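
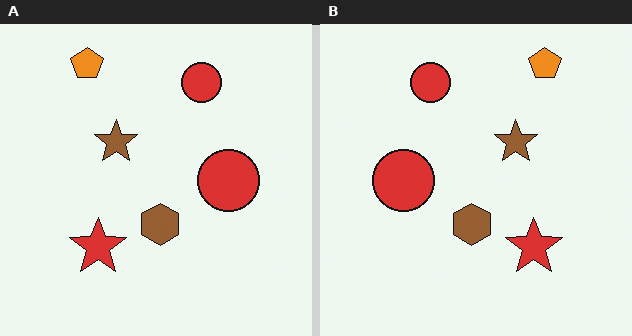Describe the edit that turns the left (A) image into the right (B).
This is the original image flipped horizontally (left ↔ right).

The orange pentagon is in the top-left of the left (A) image and the top-right of the right (B) — shapes on opposite sides of the vertical midline have swapped in a mirror flip.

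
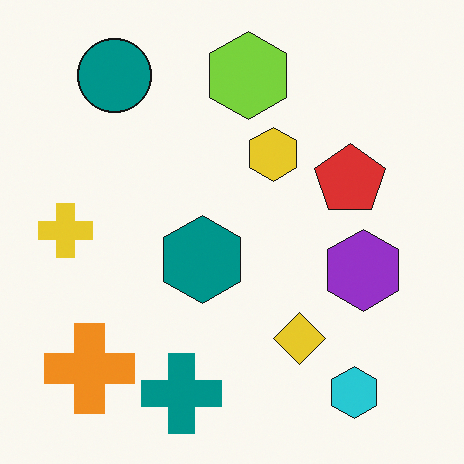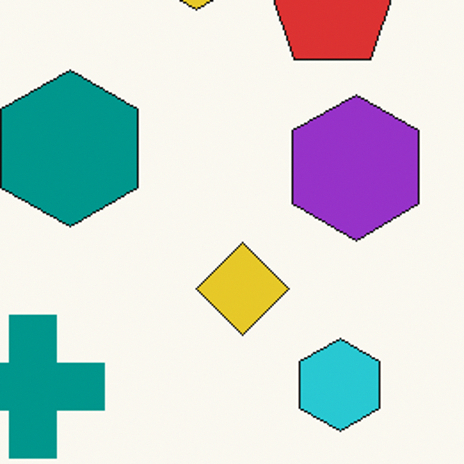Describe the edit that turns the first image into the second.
The transformation is: cropped to a noticeably smaller region and rescaled.

The visible shapes are larger and the field of view is narrower; shapes near the original edges may be partly or wholly outside the frame — a crop-and-rescale.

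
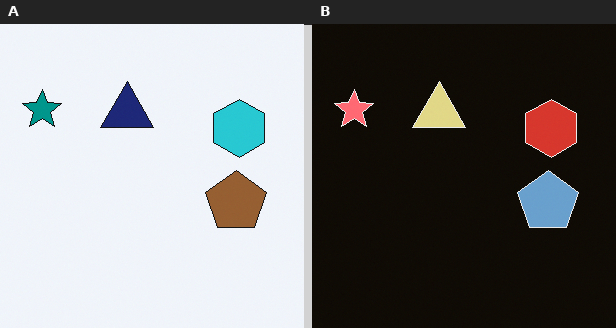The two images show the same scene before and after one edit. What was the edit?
The image was color-inverted (negative).

The light background has become dark and every shape's color is its complement — a photographic negative.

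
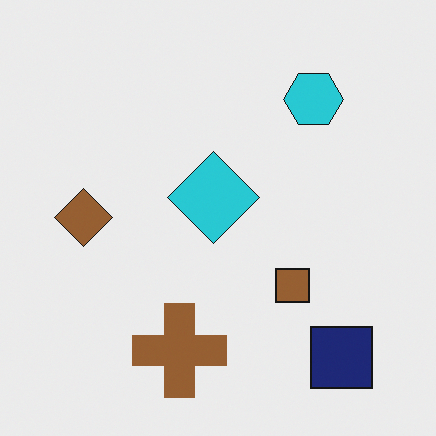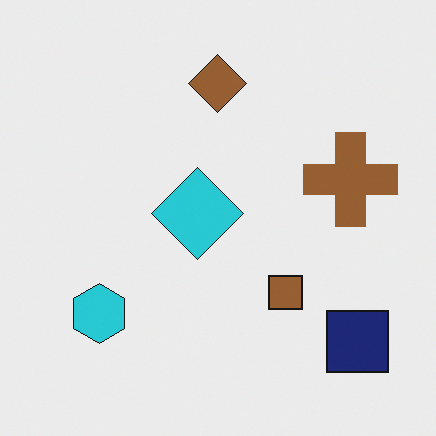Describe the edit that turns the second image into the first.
It was transposed (reflected across the top-left ↔ bottom-right diagonal).

Shapes have swapped their row and column positions — what was in the top-right is now in the bottom-left — a diagonal reflection.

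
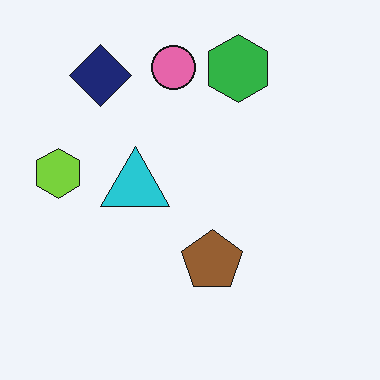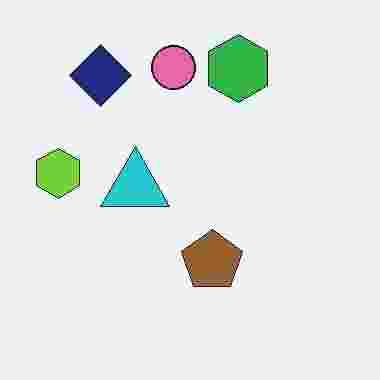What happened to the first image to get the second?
This is the original image heavily JPEG-compressed with obvious blocking artifacts.

Blocky 8×8 compression artifacts appear around shape edges and the flat background shows ringing — characteristic JPEG degradation.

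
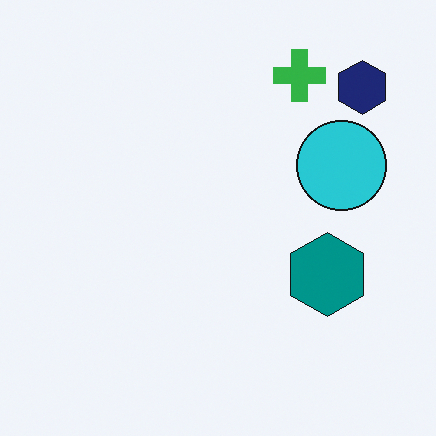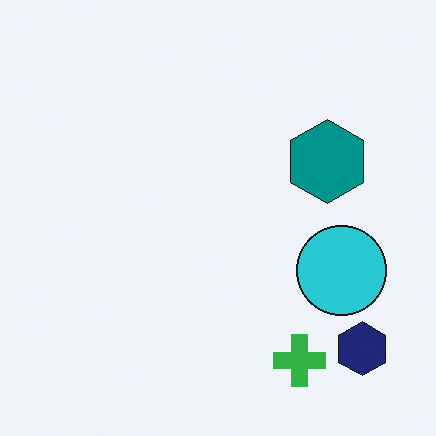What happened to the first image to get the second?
It was flipped vertically (top ↔ bottom).

The green cross is in the top-right of the first image and the bottom-right of the second — shapes on opposite sides of the horizontal midline have swapped in a mirror flip.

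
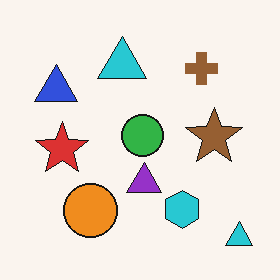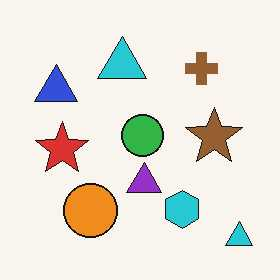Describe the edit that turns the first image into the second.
The second image is the first given moderate JPEG compression.

Blocky 8×8 compression artifacts appear around shape edges and the flat background shows ringing — characteristic JPEG degradation.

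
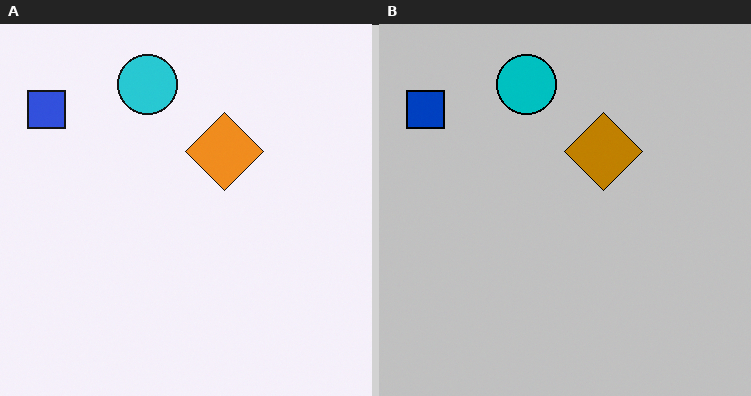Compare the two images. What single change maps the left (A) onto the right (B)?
The image was aggressively posterized.

Each flat color has snapped to a coarser quantized level — most visibly, the near-white background has dropped to a flat grey.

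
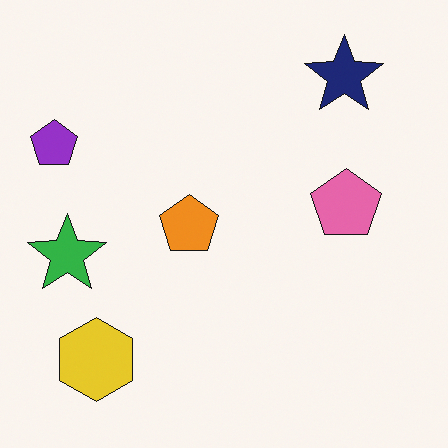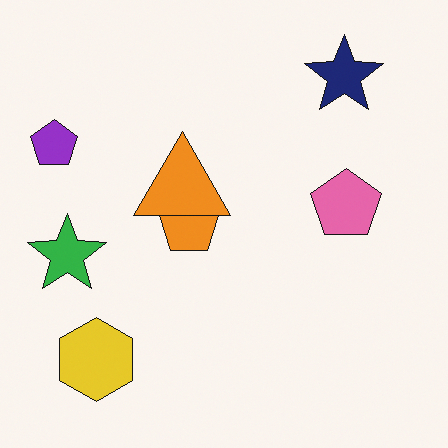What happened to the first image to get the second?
The image was overlaid with an additional orange triangle.

An orange triangle appears in the second image that is absent from the first.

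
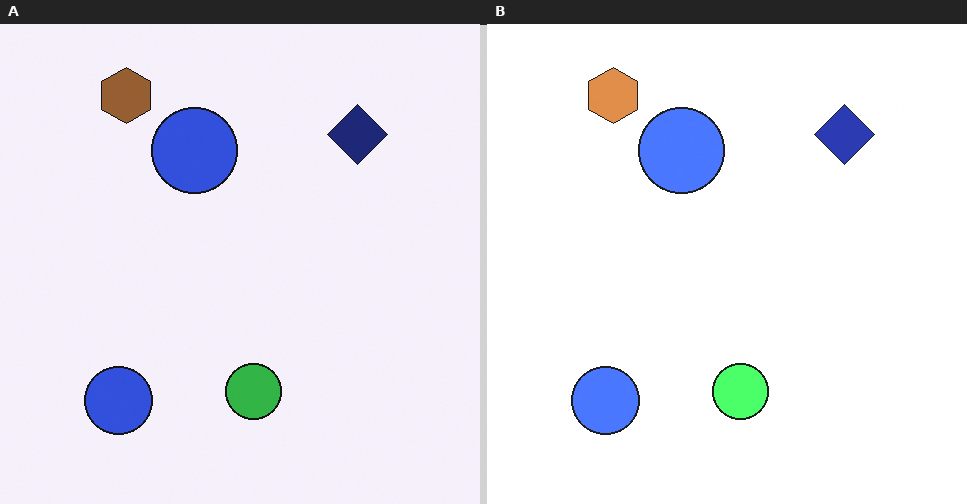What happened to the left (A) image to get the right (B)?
The right (B) image is the left (A) noticeably brightened.

Every pixel — background and shapes alike — is uniformly brightened.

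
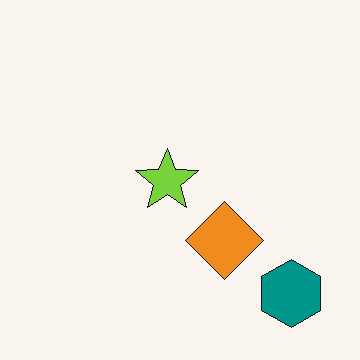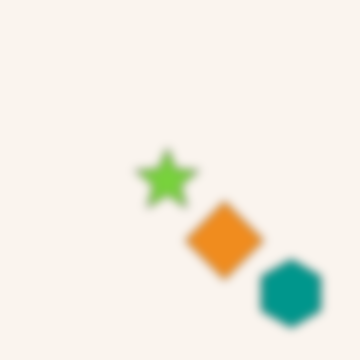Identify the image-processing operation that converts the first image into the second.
The transformation is: noticeably gaussian-blurred.

Shape edges and outlines are uniformly softened across the whole image.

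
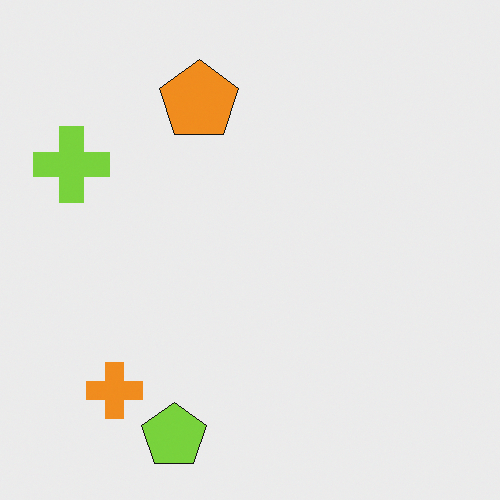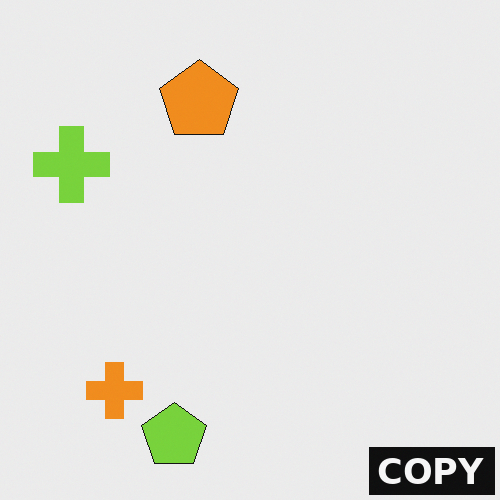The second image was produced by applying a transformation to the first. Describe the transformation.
This is the original image watermarked with the text "COPY" in the lower-right corner.

A dark label reading "COPY" appears in the lower-right corner.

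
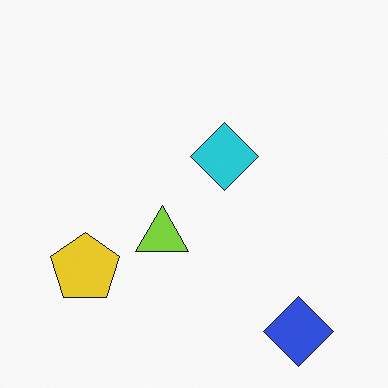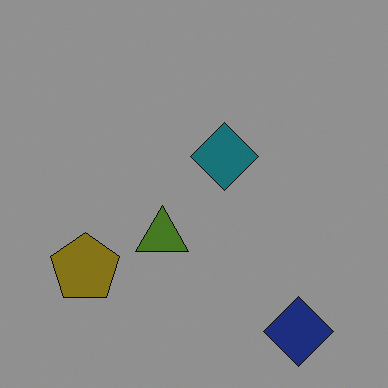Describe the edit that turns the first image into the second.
The image was substantially darkened.

Every pixel — background and shapes alike — is uniformly darkened.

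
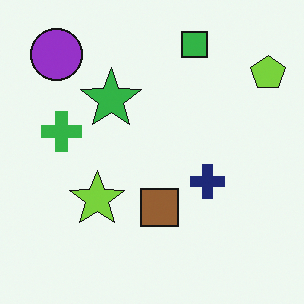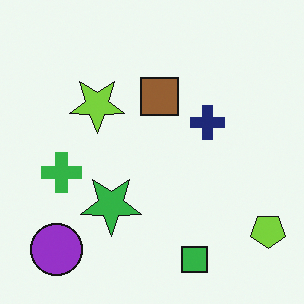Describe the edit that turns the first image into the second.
The image was flipped vertically (top ↔ bottom).

The green square is in the top of the first image and the bottom of the second — shapes on opposite sides of the horizontal midline have swapped in a mirror flip.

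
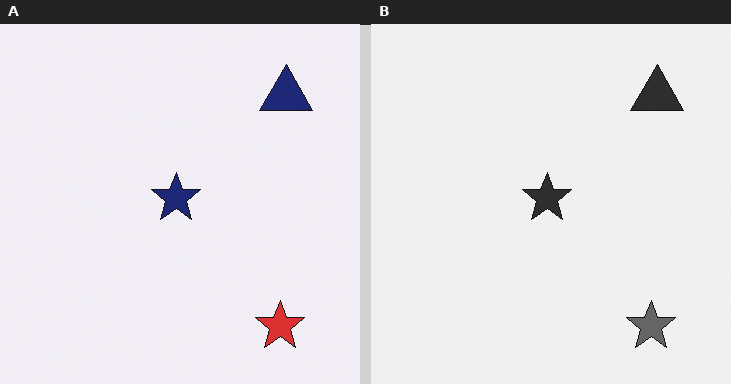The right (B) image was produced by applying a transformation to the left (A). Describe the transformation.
The image was converted to grayscale.

All color is removed — every shape is now a shade of grey.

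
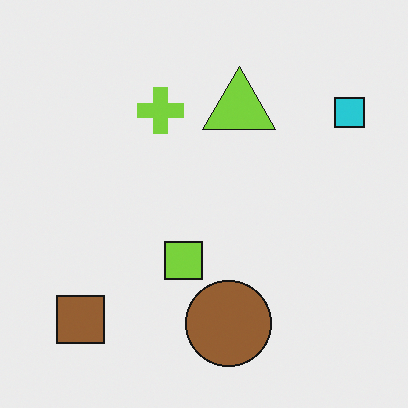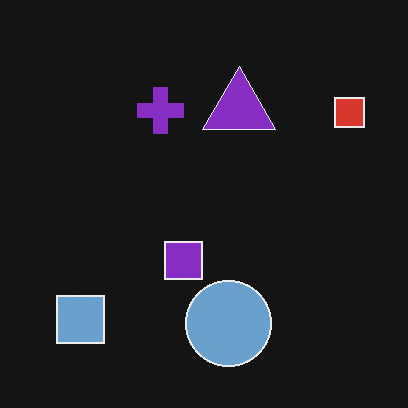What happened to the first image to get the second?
Color-inverted (negative).

The light background has become dark and every shape's color is its complement — a photographic negative.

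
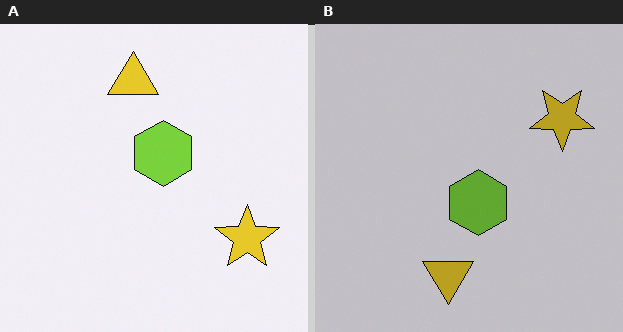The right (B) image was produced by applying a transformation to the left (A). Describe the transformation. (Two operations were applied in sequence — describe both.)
It was flipped vertically (top ↔ bottom), then darkened a little.

The yellow triangle is in the top of the left (A) image and the bottom of the right (B) — shapes on opposite sides of the horizontal midline have swapped in a mirror flip. Every pixel — background and shapes alike — is uniformly darkened.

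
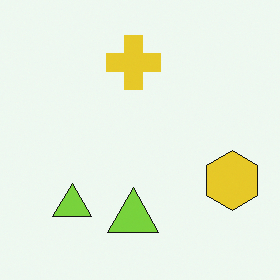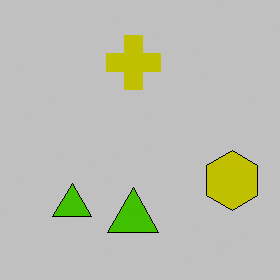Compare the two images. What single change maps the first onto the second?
Heavily posterized to just a handful of flat colors.

Each flat color has snapped to a coarser quantized level — most visibly, the near-white background has dropped to a flat grey.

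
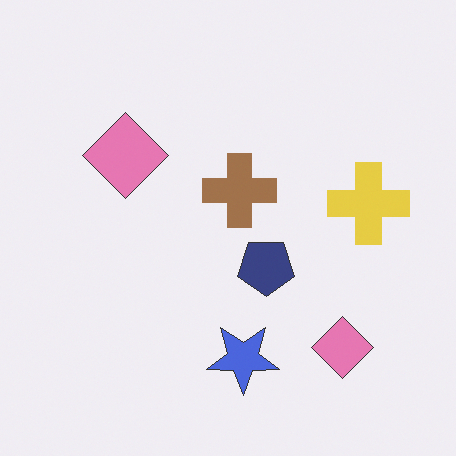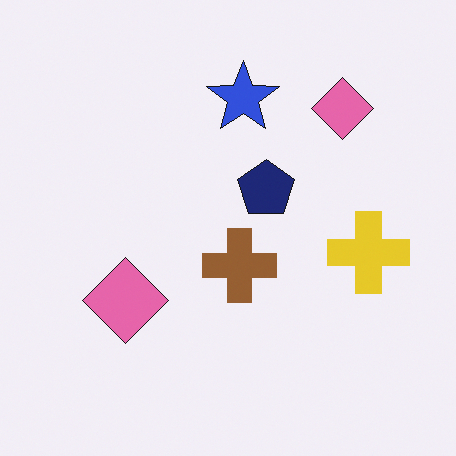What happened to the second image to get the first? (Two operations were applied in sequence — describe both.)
The transformation is: given slightly reduced contrast, then flipped vertically (top ↔ bottom).

Tones are pushed toward mid-grey across the whole image — a global contrast change. The blue star is in the top of the second image and the bottom of the first — shapes on opposite sides of the horizontal midline have swapped in a mirror flip.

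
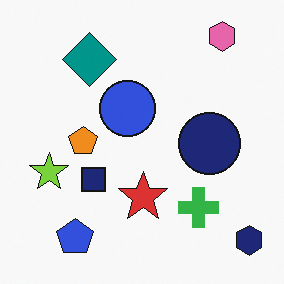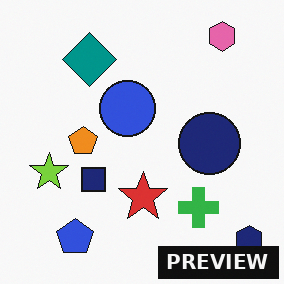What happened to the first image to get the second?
This is the original image watermarked with the text "PREVIEW" in the lower-right corner.

A dark label reading "PREVIEW" appears in the lower-right corner.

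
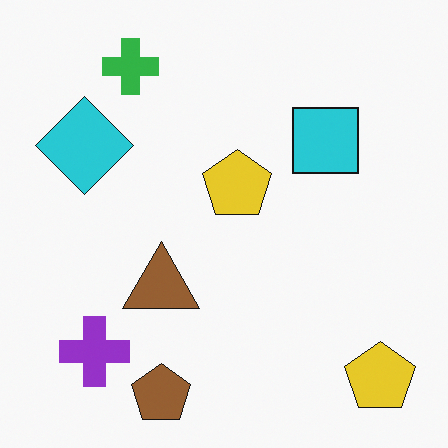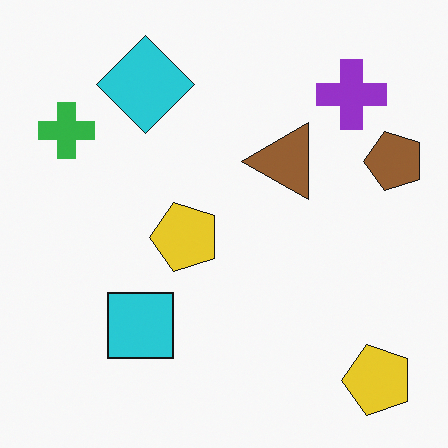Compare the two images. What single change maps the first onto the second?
The transformation is: transposed (reflected across the top-left ↔ bottom-right diagonal).

Shapes have swapped their row and column positions — what was in the top-right is now in the bottom-left — a diagonal reflection.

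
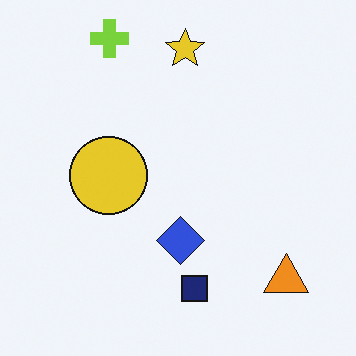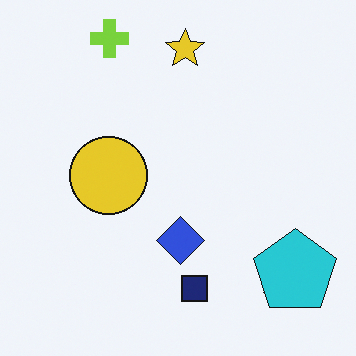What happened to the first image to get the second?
The second image is the first overlaid with an additional cyan pentagon.

A cyan pentagon appears in the second image that is absent from the first.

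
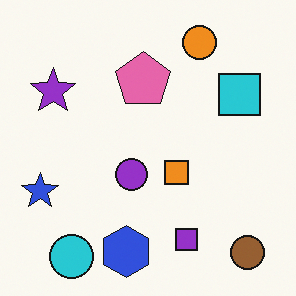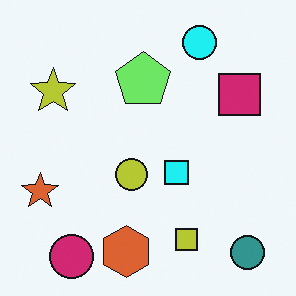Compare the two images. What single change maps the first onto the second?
It was hue-shifted by a moderate amount.

Every shape's color has rotated by the same amount around the hue wheel — a uniform hue shift.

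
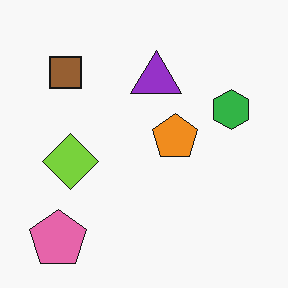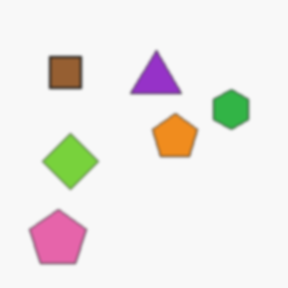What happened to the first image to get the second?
The second image is the first lightly blurred.

Shape edges and outlines are uniformly softened across the whole image.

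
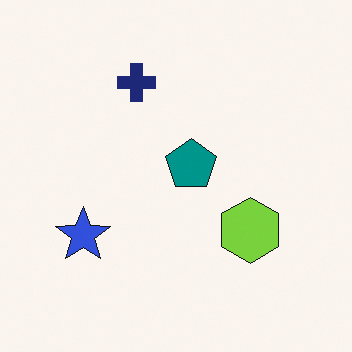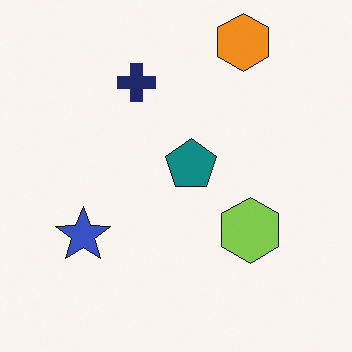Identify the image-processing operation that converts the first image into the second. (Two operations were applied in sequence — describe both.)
Slightly desaturated, then overlaid with an additional orange hexagon.

All colors are more muted and greyish — a global saturation change. An orange hexagon appears in the second image that is absent from the first.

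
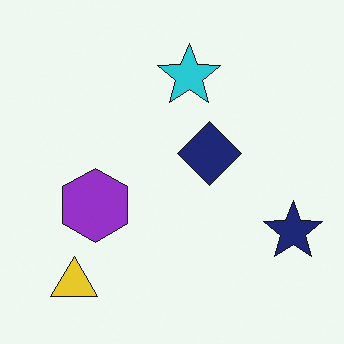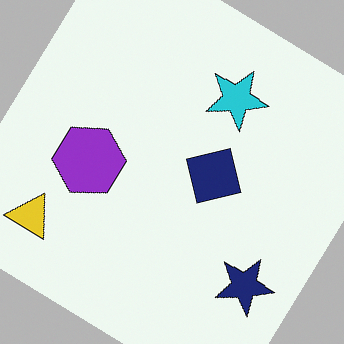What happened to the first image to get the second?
Rotated clockwise by a large amount — several tens of degrees.

Every shape is tilted by the same angle and the image corners show triangular fill wedges — a whole-image rotation by a non-right angle.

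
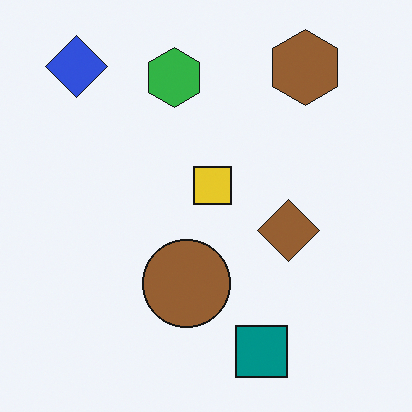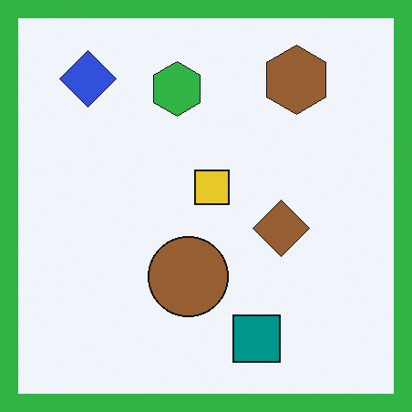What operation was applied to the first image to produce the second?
The image was framed with a green border.

A solid green frame runs around the edge of the second image, with the content slightly shrunk inside it.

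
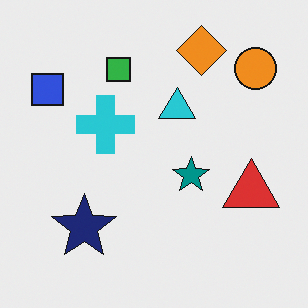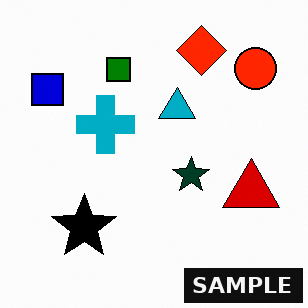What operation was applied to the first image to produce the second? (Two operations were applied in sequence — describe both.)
Boosted in contrast, then watermarked with the text "SAMPLE" in the lower-right corner.

Tones are pushed away from mid-grey across the whole image — a global contrast change. A dark label reading "SAMPLE" appears in the lower-right corner.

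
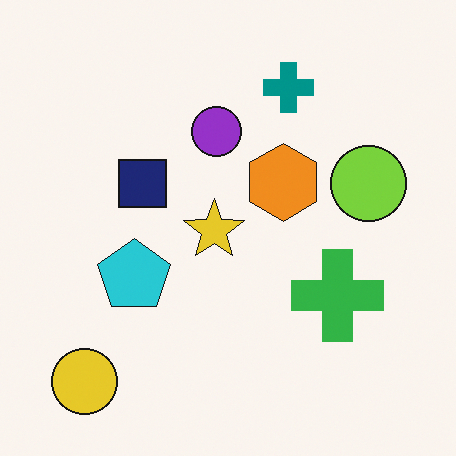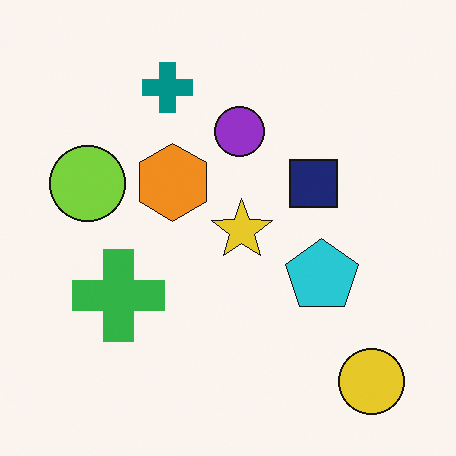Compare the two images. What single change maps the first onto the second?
The image was flipped horizontally (left ↔ right).

The yellow circle is in the bottom-left of the first image and the bottom-right of the second — shapes on opposite sides of the vertical midline have swapped in a mirror flip.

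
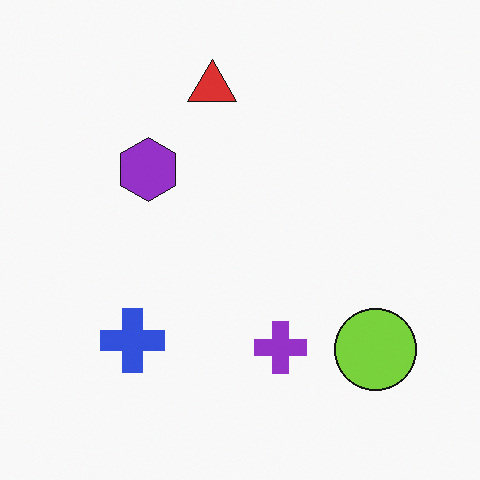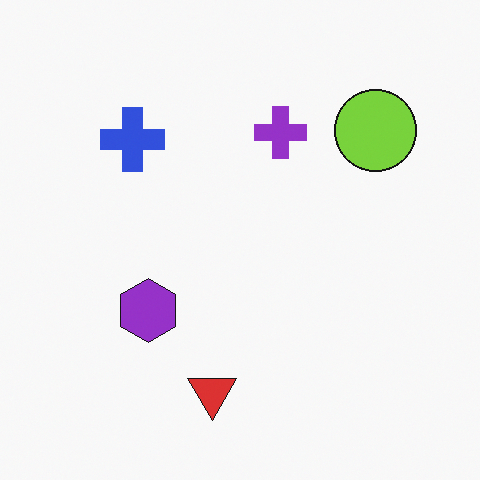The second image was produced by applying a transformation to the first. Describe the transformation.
The second image is the first flipped vertically (top ↔ bottom).

The red triangle is in the top of the first image and the bottom of the second — shapes on opposite sides of the horizontal midline have swapped in a mirror flip.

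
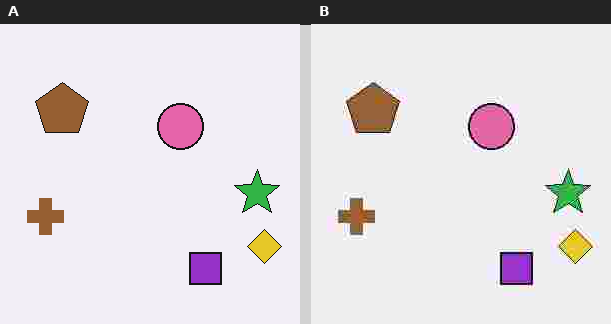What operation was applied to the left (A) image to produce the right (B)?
Degraded with heavy JPEG compression.

Blocky 8×8 compression artifacts appear around shape edges and the flat background shows ringing — characteristic JPEG degradation.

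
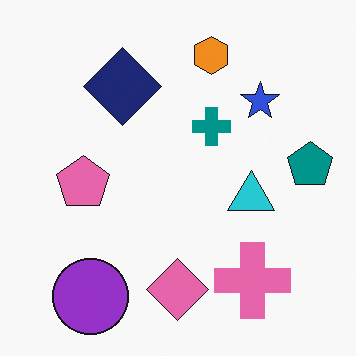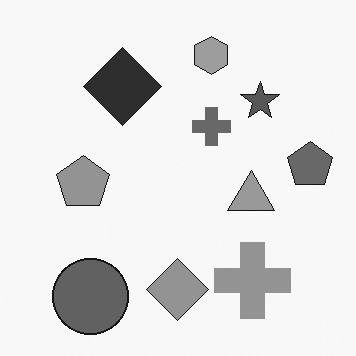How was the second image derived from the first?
It was converted to grayscale.

All color is removed — every shape is now a shade of grey.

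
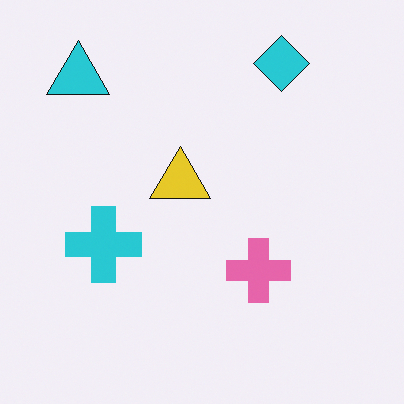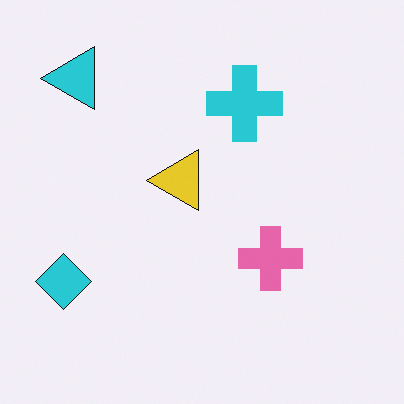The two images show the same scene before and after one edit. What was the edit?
Transposed (reflected across the top-left ↔ bottom-right diagonal).

Shapes have swapped their row and column positions — what was in the top-right is now in the bottom-left — a diagonal reflection.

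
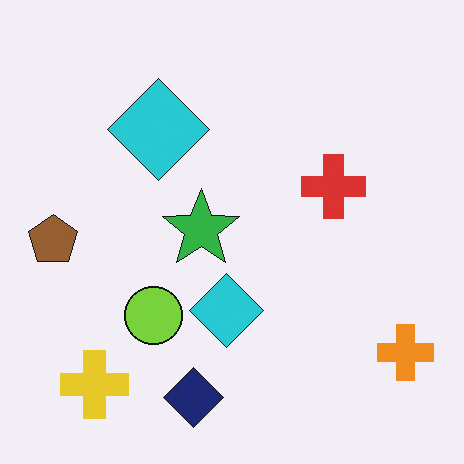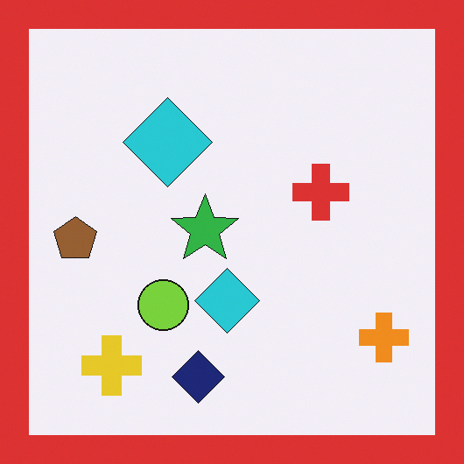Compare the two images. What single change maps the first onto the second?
This is the original image framed with a red border.

A solid red frame runs around the edge of the second image, with the content slightly shrunk inside it.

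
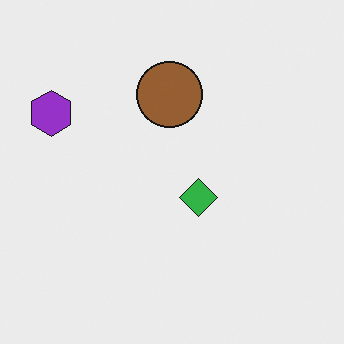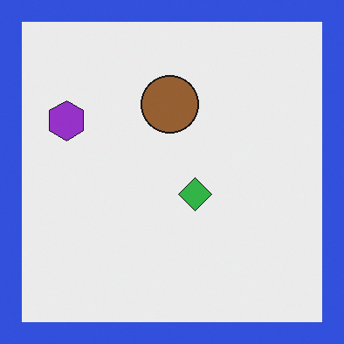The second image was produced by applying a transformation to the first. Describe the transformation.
The transformation is: framed with a blue border.

A solid blue frame runs around the edge of the second image, with the content slightly shrunk inside it.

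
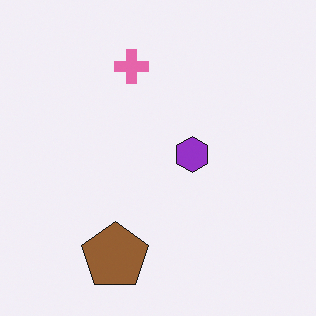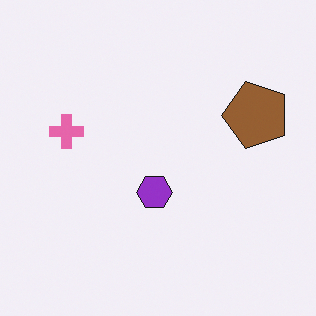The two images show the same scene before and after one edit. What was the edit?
The second image is the first transposed (reflected across the top-left ↔ bottom-right diagonal).

Shapes have swapped their row and column positions — what was in the top-right is now in the bottom-left — a diagonal reflection.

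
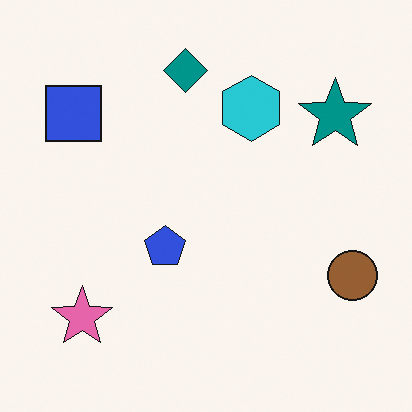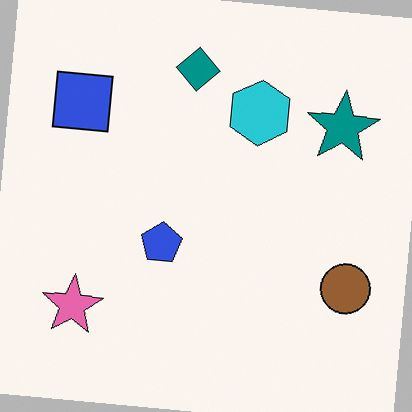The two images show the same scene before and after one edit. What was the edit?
The image was rotated clockwise by a slight angle.

Every shape is tilted by the same angle and the image corners show triangular fill wedges — a whole-image rotation by a non-right angle.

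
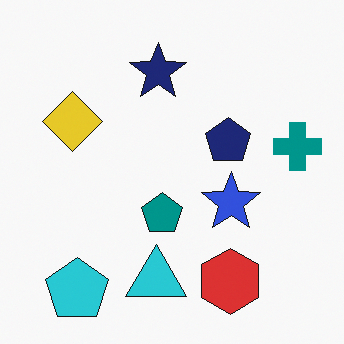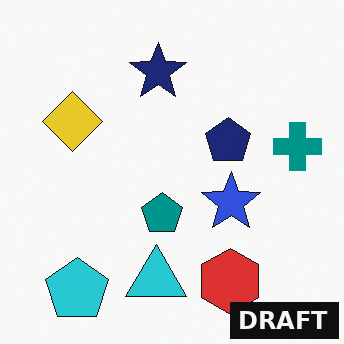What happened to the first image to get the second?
This is the original image watermarked with the text "DRAFT" in the lower-right corner.

A dark label reading "DRAFT" appears in the lower-right corner.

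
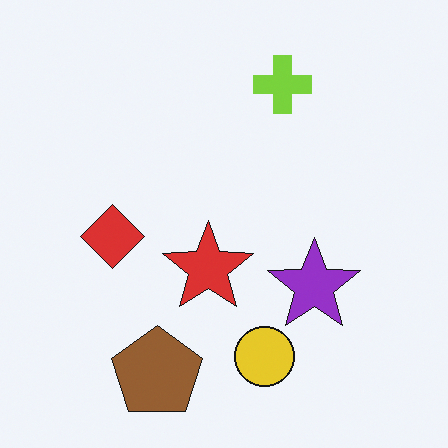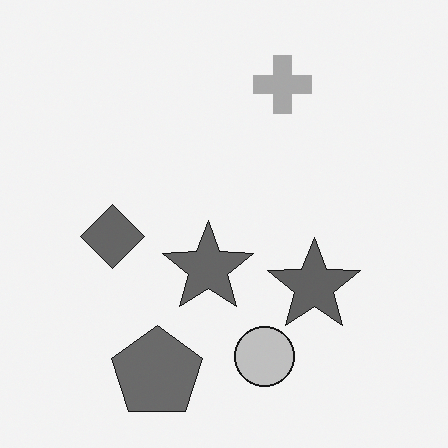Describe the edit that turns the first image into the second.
It was converted to grayscale.

All color is removed — every shape is now a shade of grey.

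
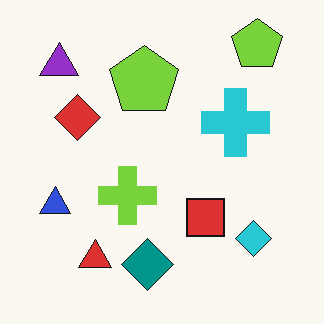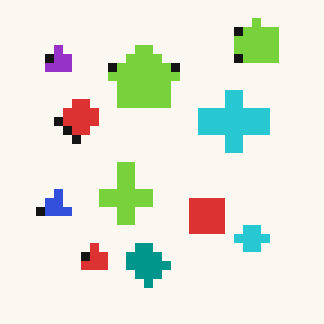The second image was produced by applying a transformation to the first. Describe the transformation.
The image was heavily pixelated into large blocks.

Shapes are reduced to large square blocks; fine edges and outlines are lost — a downscale-then-upscale (mosaic) effect.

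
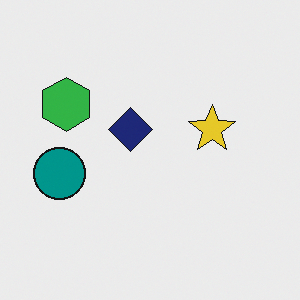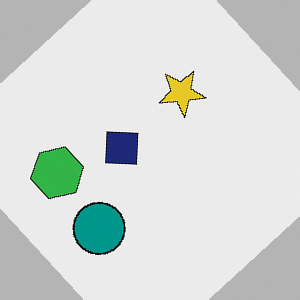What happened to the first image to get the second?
The image was rotated counter-clockwise by a large amount — several tens of degrees.

Every shape is tilted by the same angle and the image corners show triangular fill wedges — a whole-image rotation by a non-right angle.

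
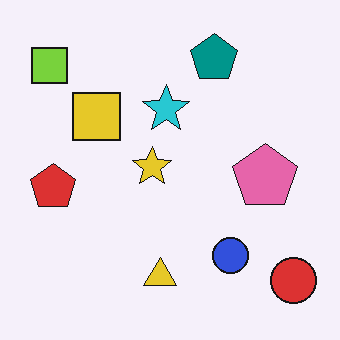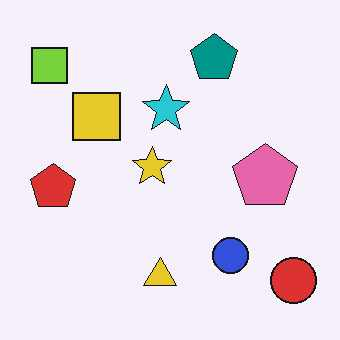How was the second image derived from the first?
The transformation is: JPEG-compressed with visible artifacts.

Blocky 8×8 compression artifacts appear around shape edges and the flat background shows ringing — characteristic JPEG degradation.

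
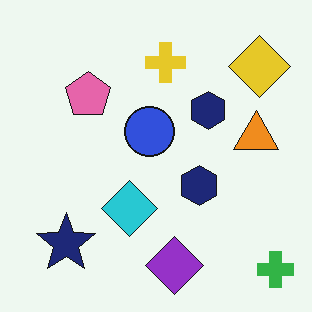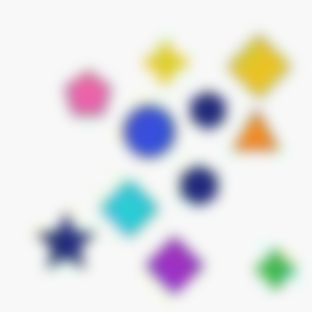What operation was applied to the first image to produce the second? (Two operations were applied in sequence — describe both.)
Heavily JPEG-compressed with obvious blocking artifacts, then heavily blurred.

Blocky 8×8 compression artifacts appear around shape edges and the flat background shows ringing — characteristic JPEG degradation. Shape edges and outlines are uniformly softened across the whole image.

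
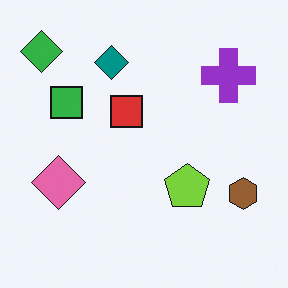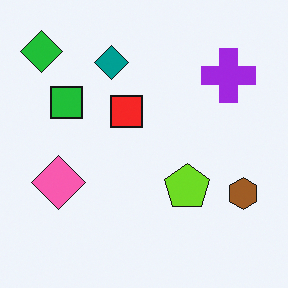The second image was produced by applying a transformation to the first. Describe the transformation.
The transformation is: slightly oversaturated.

All colors are more vivid — a global saturation change.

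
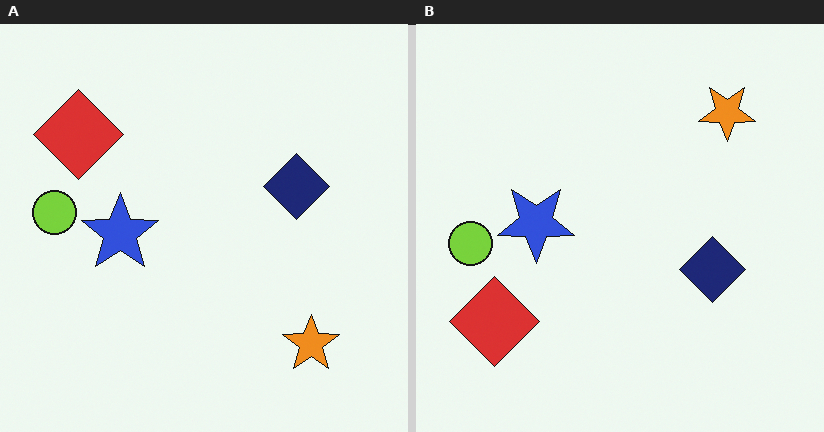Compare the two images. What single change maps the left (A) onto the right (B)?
This is the original image flipped vertically (top ↔ bottom).

The orange star is in the bottom-right of the left (A) image and the top-right of the right (B) — shapes on opposite sides of the horizontal midline have swapped in a mirror flip.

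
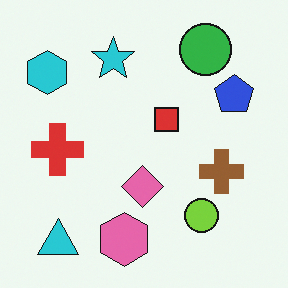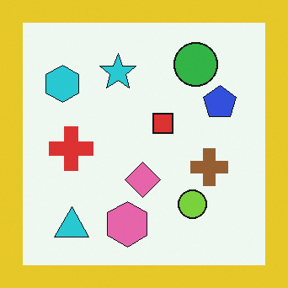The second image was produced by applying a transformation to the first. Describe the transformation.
Framed with a yellow border.

A solid yellow frame runs around the edge of the second image, with the content slightly shrunk inside it.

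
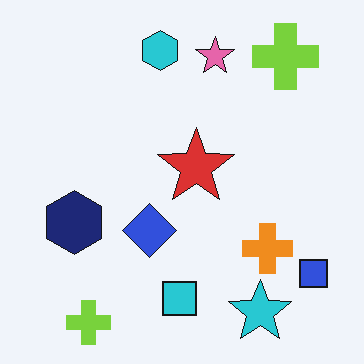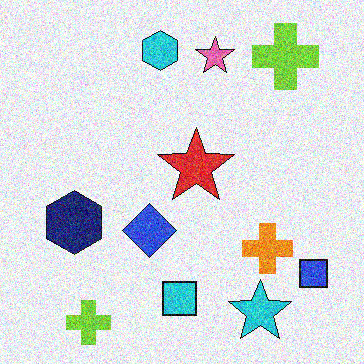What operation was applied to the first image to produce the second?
Degraded with a thick layer of grain.

Random speckle covers the whole image, including the flat background.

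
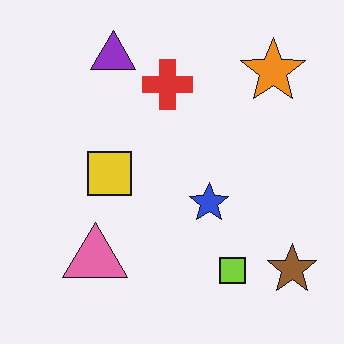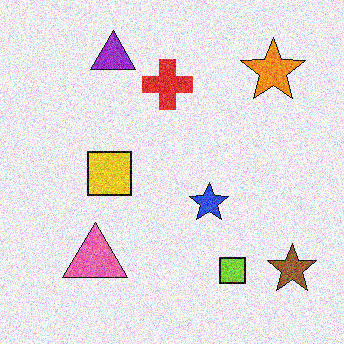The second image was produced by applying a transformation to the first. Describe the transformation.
The second image is the first degraded with strong gaussian noise.

Random speckle covers the whole image, including the flat background.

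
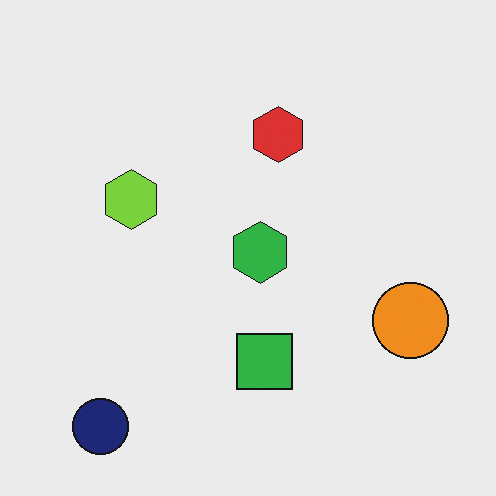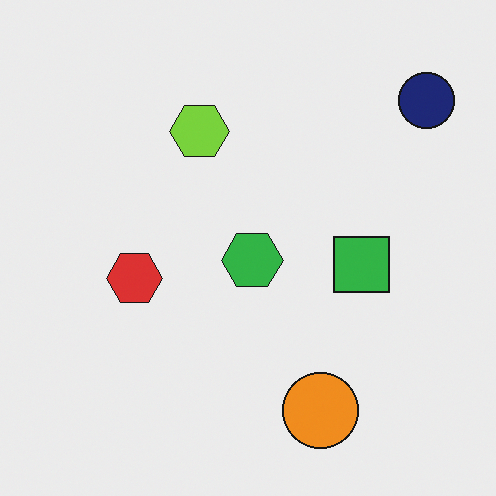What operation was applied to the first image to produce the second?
This is the original image transposed (reflected across the top-left ↔ bottom-right diagonal).

Shapes have swapped their row and column positions — what was in the top-right is now in the bottom-left — a diagonal reflection.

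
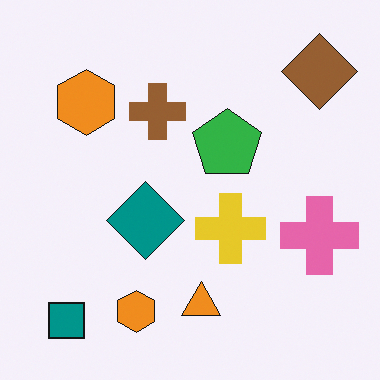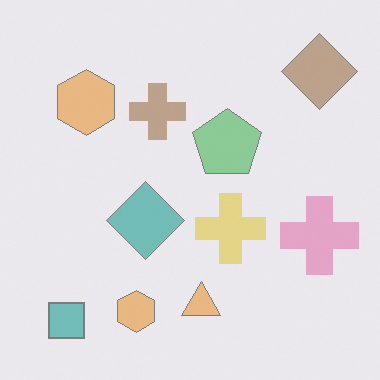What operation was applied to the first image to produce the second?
The transformation is: washed out (contrast reduced).

Tones are pushed toward mid-grey across the whole image — a global contrast change.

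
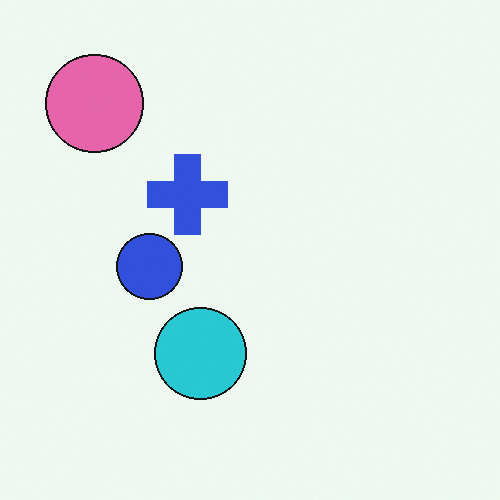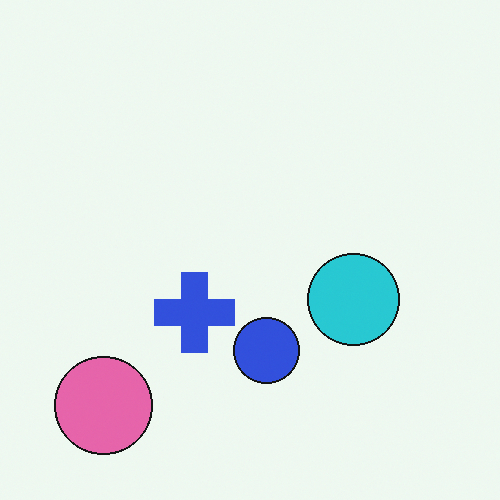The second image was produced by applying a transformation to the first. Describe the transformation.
Rotated 90° counter-clockwise.

The pink circle sits in the top-left of the first image and the bottom-left of the second — consistent with a whole-image 90° counter-clockwise rotation.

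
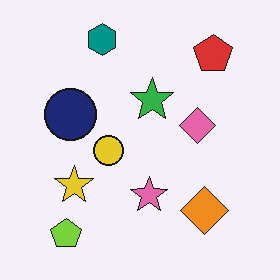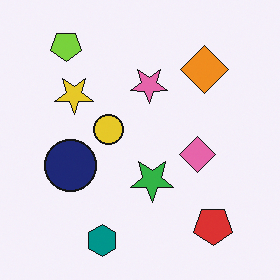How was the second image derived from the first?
This is the original image flipped vertically (top ↔ bottom).

The teal hexagon is in the top of the first image and the bottom of the second — shapes on opposite sides of the horizontal midline have swapped in a mirror flip.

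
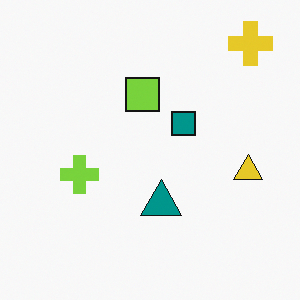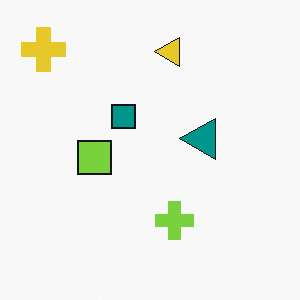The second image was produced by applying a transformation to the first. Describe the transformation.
It was rotated 90° counter-clockwise.

The yellow cross sits in the top-right of the first image and the top-left of the second — consistent with a whole-image 90° counter-clockwise rotation.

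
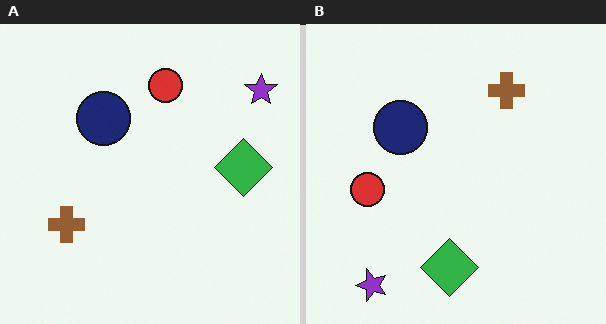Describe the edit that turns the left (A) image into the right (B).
Transposed (reflected across the top-left ↔ bottom-right diagonal).

Shapes have swapped their row and column positions — what was in the top-right is now in the bottom-left — a diagonal reflection.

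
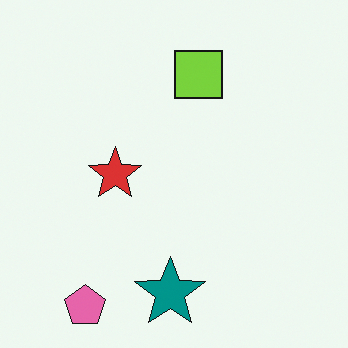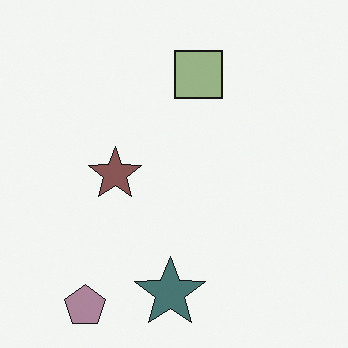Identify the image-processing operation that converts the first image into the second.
This is the original image heavily desaturated.

All colors are more muted and greyish — a global saturation change.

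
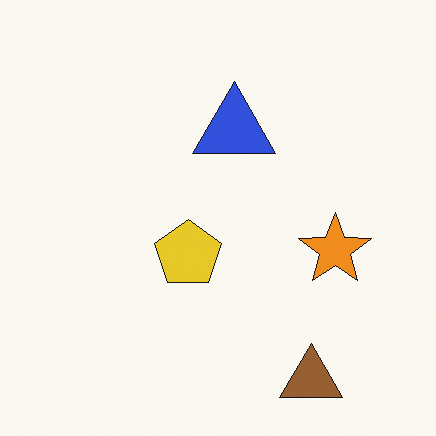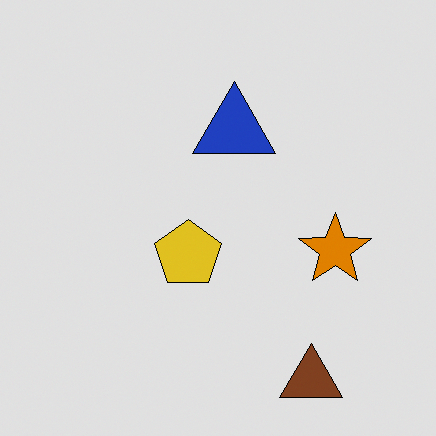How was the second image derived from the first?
Posterized to a reduced palette.

Each flat color has snapped to a coarser quantized level — most visibly, the near-white background has dropped to a flat grey.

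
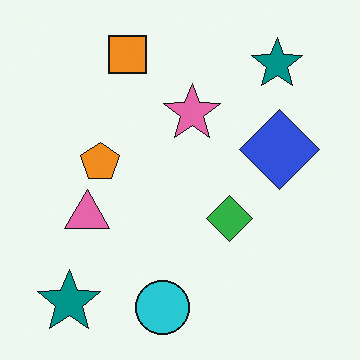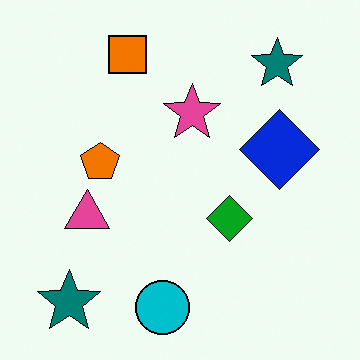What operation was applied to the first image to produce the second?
This is the original image given slightly increased contrast.

Tones are pushed away from mid-grey across the whole image — a global contrast change.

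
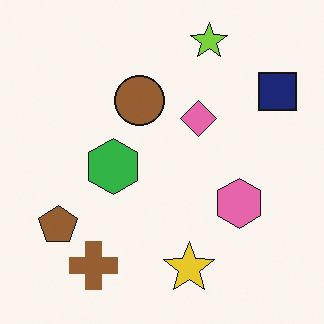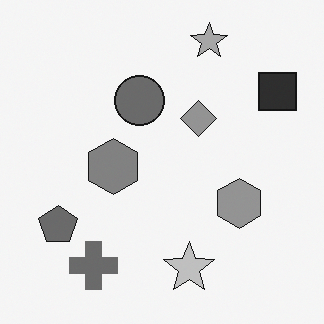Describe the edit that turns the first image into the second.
It was converted to grayscale.

All color is removed — every shape is now a shade of grey.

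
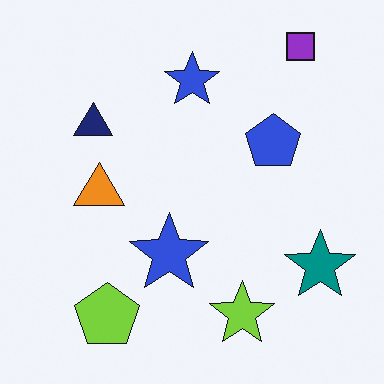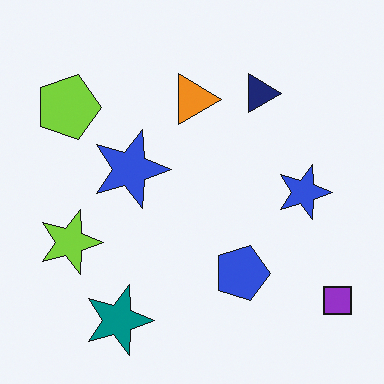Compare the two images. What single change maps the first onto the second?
The transformation is: rotated 90° clockwise.

The purple square sits in the top-right of the first image and the bottom-right of the second — consistent with a whole-image 90° clockwise rotation.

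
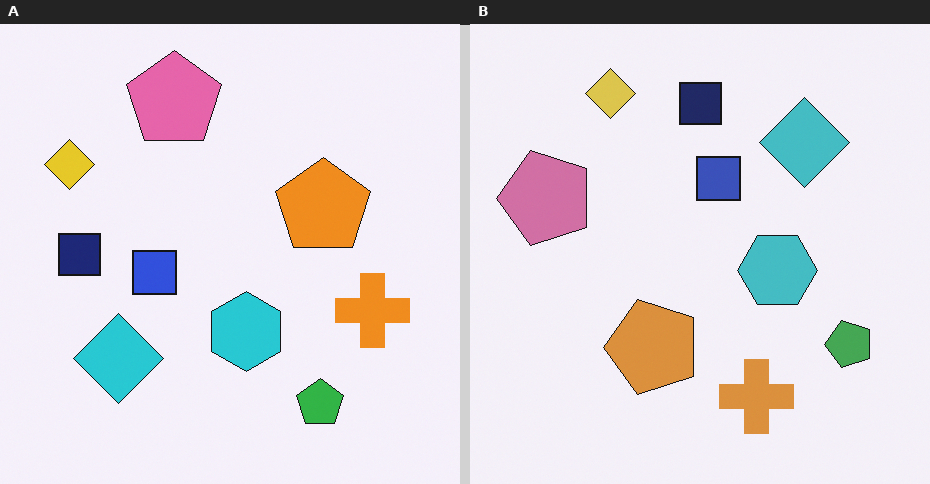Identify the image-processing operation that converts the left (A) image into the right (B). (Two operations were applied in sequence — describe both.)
The right (B) image is the left (A) transposed (reflected across the top-left ↔ bottom-right diagonal), then slightly desaturated.

Shapes have swapped their row and column positions — what was in the top-right is now in the bottom-left — a diagonal reflection. All colors are more muted and greyish — a global saturation change.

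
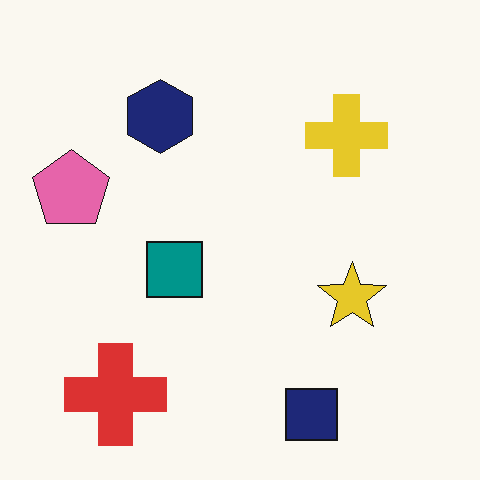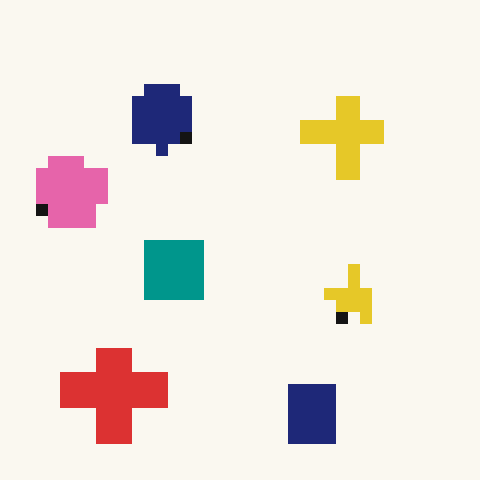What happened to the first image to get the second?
The image was heavily pixelated into large blocks.

Shapes are reduced to large square blocks; fine edges and outlines are lost — a downscale-then-upscale (mosaic) effect.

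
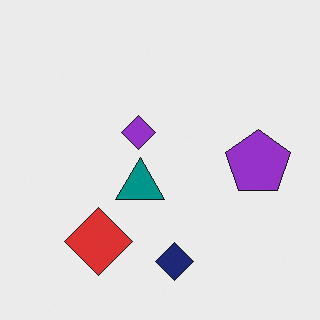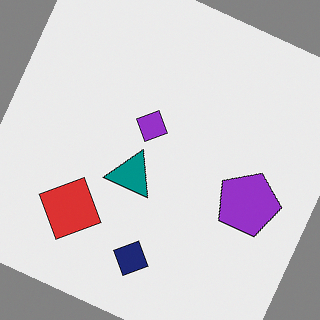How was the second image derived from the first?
The image was rotated clockwise by a clearly visible amount.

Every shape is tilted by the same angle and the image corners show triangular fill wedges — a whole-image rotation by a non-right angle.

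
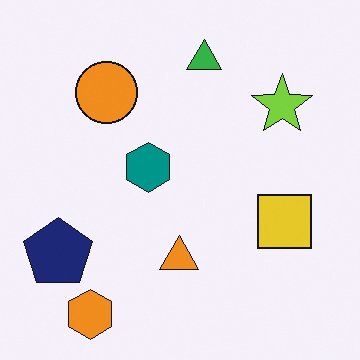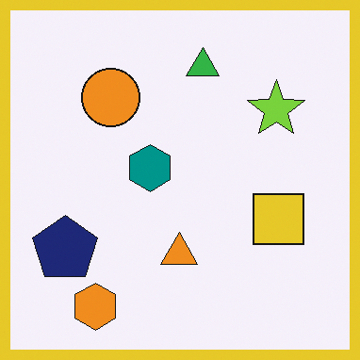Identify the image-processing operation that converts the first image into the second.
The image was framed with a yellow border.

A solid yellow frame runs around the edge of the second image, with the content slightly shrunk inside it.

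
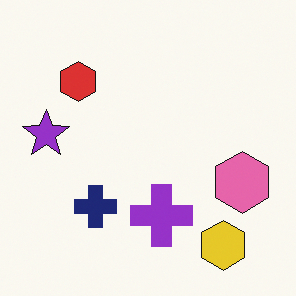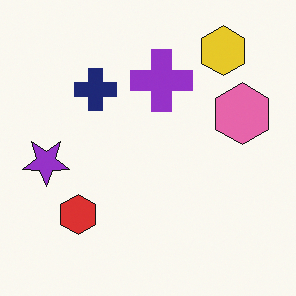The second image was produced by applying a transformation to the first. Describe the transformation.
This is the original image flipped vertically (top ↔ bottom).

The yellow hexagon is in the bottom-right of the first image and the top-right of the second — shapes on opposite sides of the horizontal midline have swapped in a mirror flip.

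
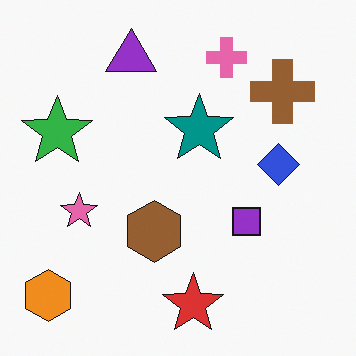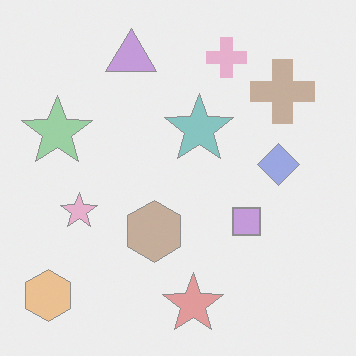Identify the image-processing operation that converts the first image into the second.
The image was given much lower contrast.

Tones are pushed toward mid-grey across the whole image — a global contrast change.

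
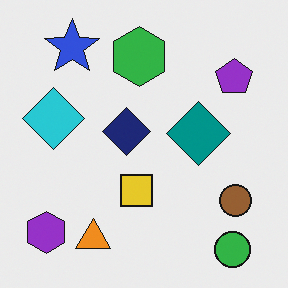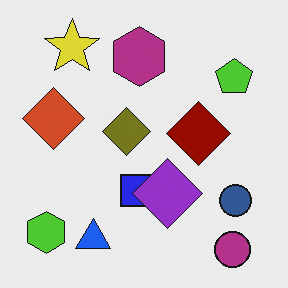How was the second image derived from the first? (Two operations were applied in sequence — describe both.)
The image was hue-shifted by a large amount, then overlaid with an additional purple diamond.

Every shape's color has rotated by the same amount around the hue wheel — a uniform hue shift. A purple diamond appears in the second image that is absent from the first.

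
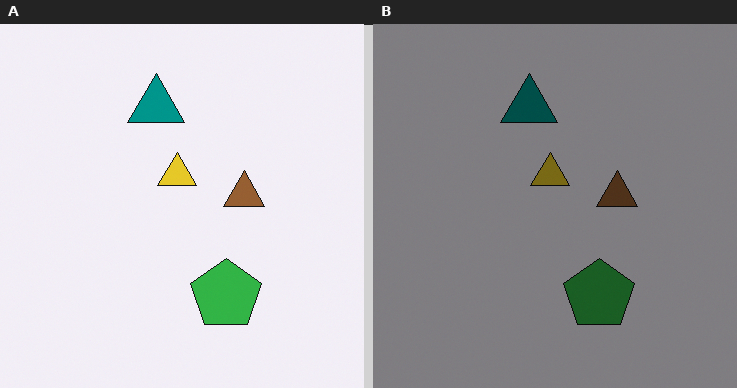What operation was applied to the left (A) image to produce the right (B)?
Noticeably darkened.

Every pixel — background and shapes alike — is uniformly darkened.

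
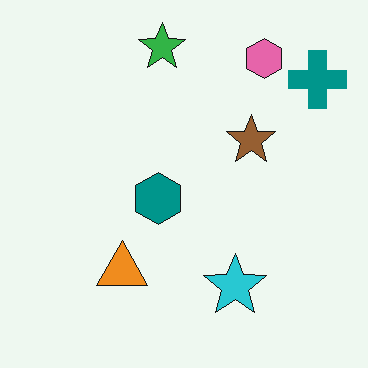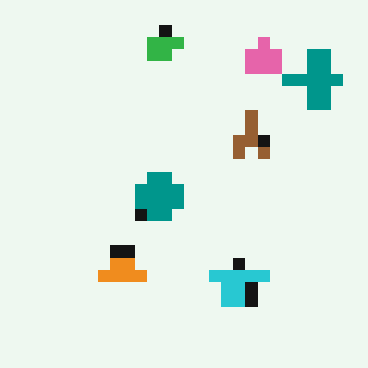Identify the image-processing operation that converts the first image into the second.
The image was heavily pixelated into large blocks.

Shapes are reduced to large square blocks; fine edges and outlines are lost — a downscale-then-upscale (mosaic) effect.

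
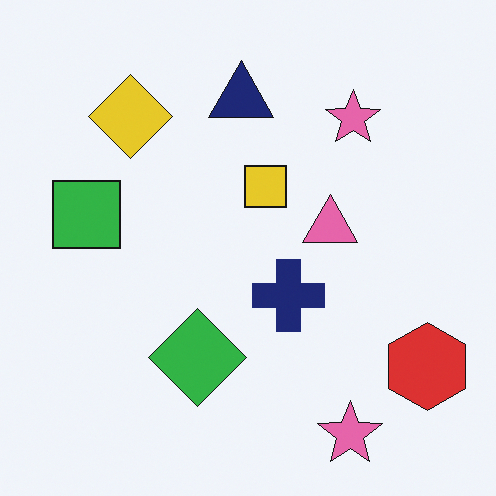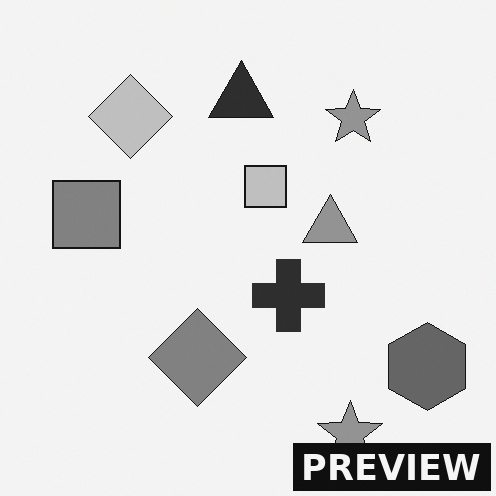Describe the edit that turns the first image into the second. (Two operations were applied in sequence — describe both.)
The second image is the first converted to grayscale, then watermarked with the text "PREVIEW" in the lower-right corner.

All color is removed — every shape is now a shade of grey. A dark label reading "PREVIEW" appears in the lower-right corner.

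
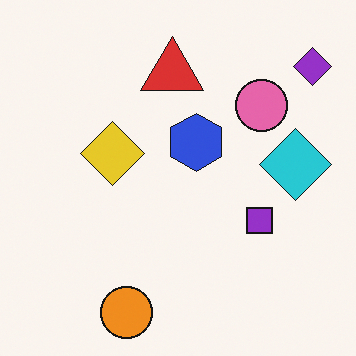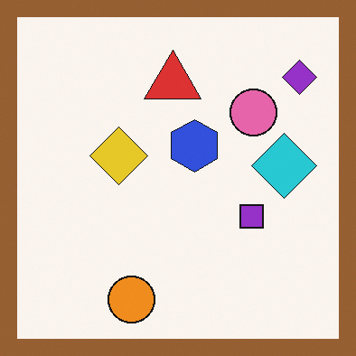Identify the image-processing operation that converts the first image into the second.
The image was framed with a brown border.

A solid brown frame runs around the edge of the second image, with the content slightly shrunk inside it.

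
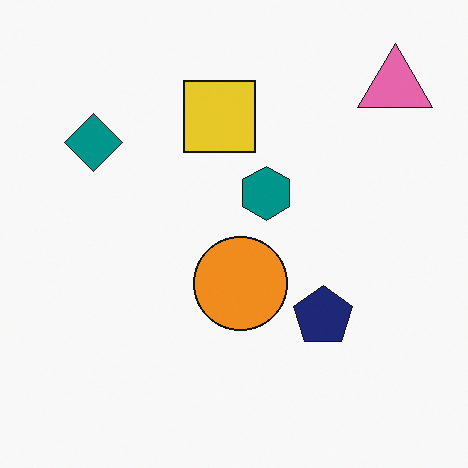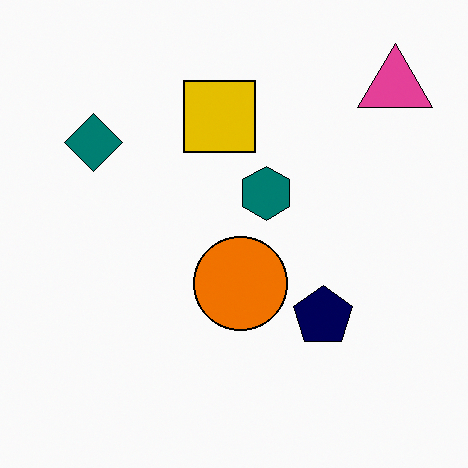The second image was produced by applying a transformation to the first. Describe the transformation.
The second image is the first given slightly increased contrast.

Tones are pushed away from mid-grey across the whole image — a global contrast change.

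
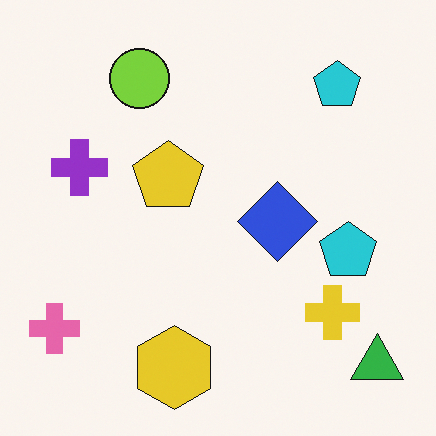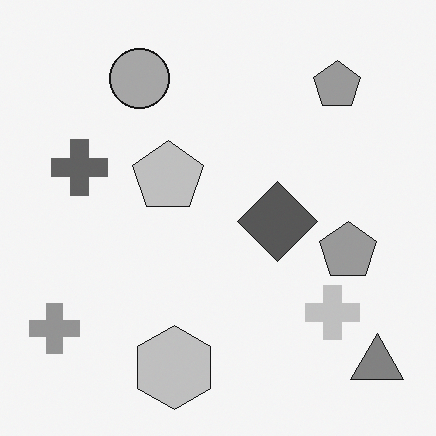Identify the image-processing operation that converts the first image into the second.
Converted to grayscale.

All color is removed — every shape is now a shade of grey.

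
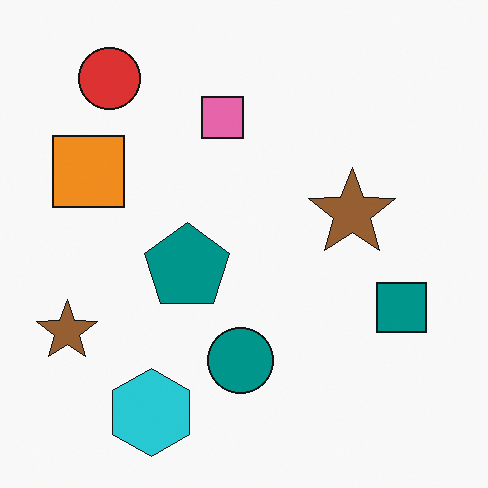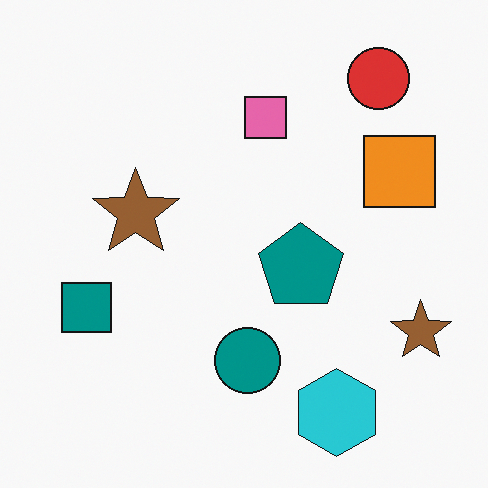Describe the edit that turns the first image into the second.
The image was flipped horizontally (left ↔ right).

The teal square is in the right of the first image and the left of the second — shapes on opposite sides of the vertical midline have swapped in a mirror flip.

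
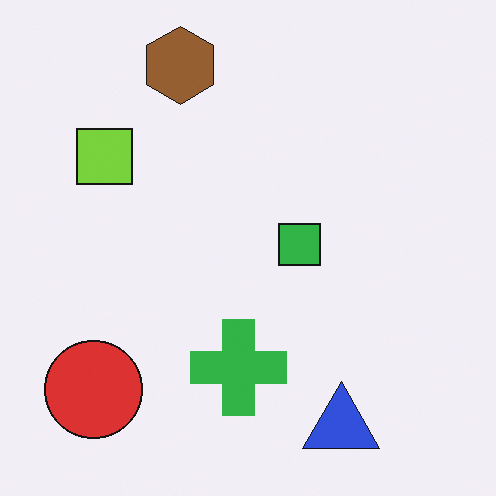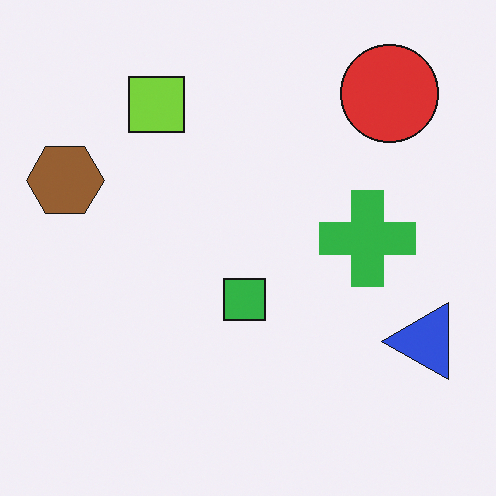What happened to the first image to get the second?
The second image is the first transposed (reflected across the top-left ↔ bottom-right diagonal).

Shapes have swapped their row and column positions — what was in the top-right is now in the bottom-left — a diagonal reflection.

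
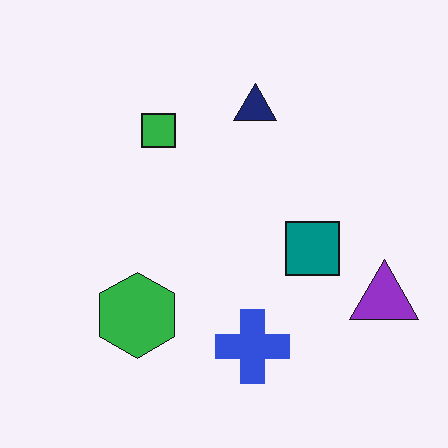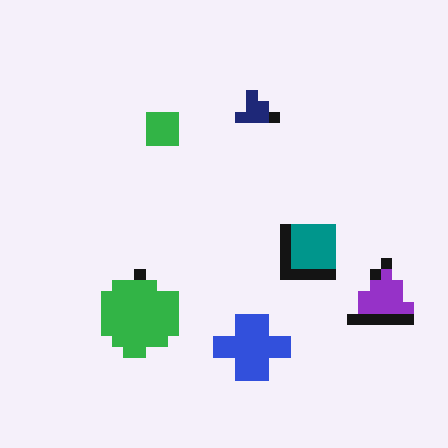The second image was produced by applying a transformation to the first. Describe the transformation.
Heavily pixelated into large blocks.

Shapes are reduced to large square blocks; fine edges and outlines are lost — a downscale-then-upscale (mosaic) effect.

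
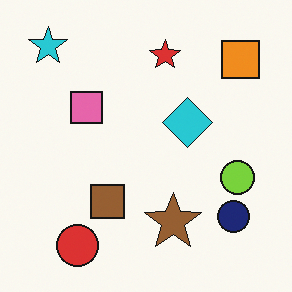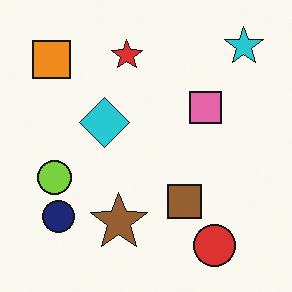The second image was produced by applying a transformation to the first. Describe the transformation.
Flipped horizontally (left ↔ right).

The cyan star is in the top-left of the first image and the top-right of the second — shapes on opposite sides of the vertical midline have swapped in a mirror flip.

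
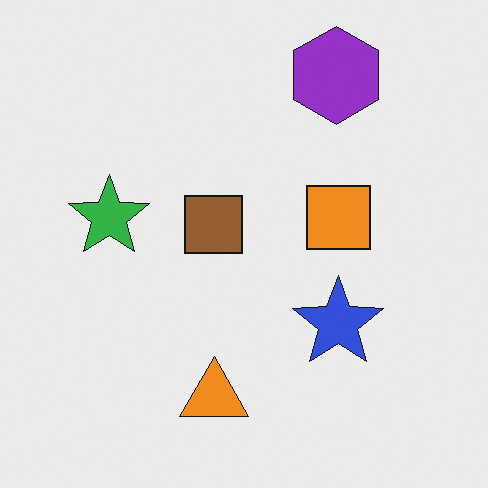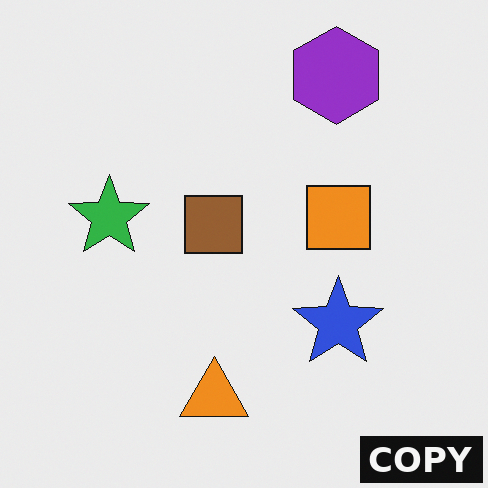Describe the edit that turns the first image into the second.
The transformation is: watermarked with the text "COPY" in the lower-right corner.

A dark label reading "COPY" appears in the lower-right corner.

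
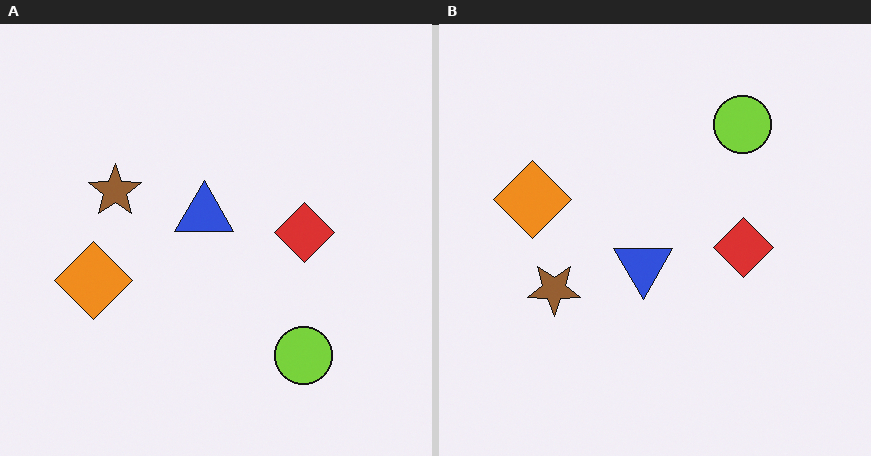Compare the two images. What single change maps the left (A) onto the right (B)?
It was flipped vertically (top ↔ bottom).

The lime circle is in the bottom-right of the left (A) image and the top-right of the right (B) — shapes on opposite sides of the horizontal midline have swapped in a mirror flip.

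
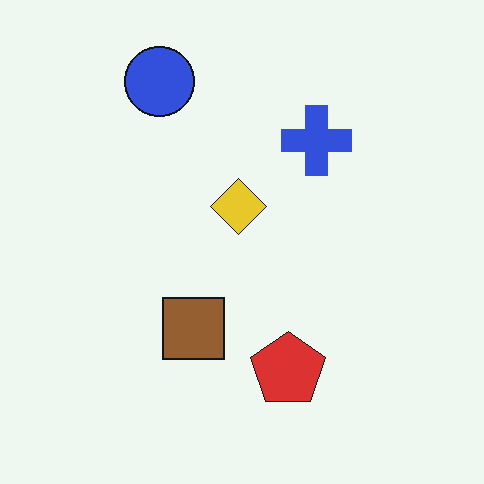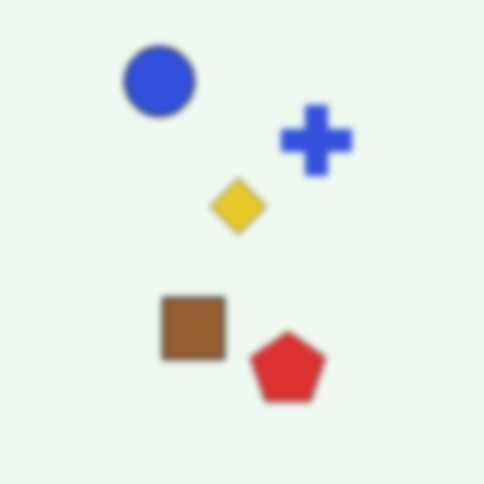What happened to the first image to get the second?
It was noticeably gaussian-blurred.

Shape edges and outlines are uniformly softened across the whole image.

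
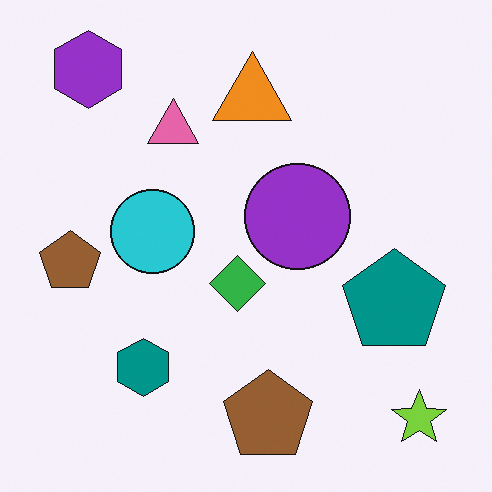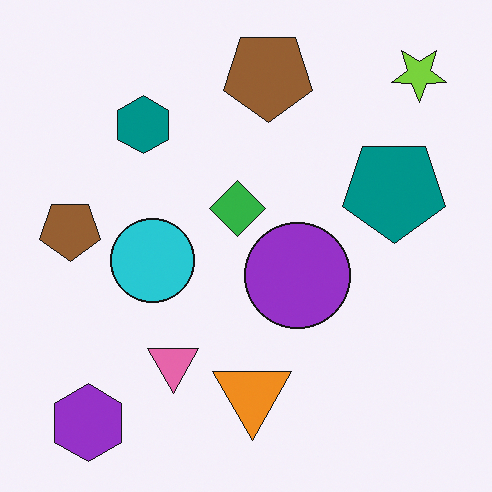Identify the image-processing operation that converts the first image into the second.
The transformation is: flipped vertically (top ↔ bottom).

The purple hexagon is in the top-left of the first image and the bottom-left of the second — shapes on opposite sides of the horizontal midline have swapped in a mirror flip.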